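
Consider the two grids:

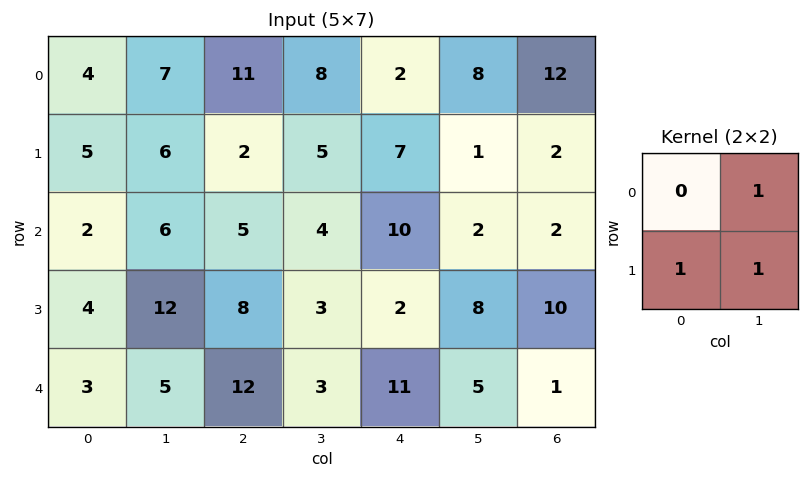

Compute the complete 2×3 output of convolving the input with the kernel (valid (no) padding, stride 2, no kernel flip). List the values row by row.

Output[0,0]: The receptive field on the input at this output position is [4 7 / 5 6]. Elementwise product with the kernel and sum: 7·1 + 5·1 + 6·1.

18 15 16
22 15 12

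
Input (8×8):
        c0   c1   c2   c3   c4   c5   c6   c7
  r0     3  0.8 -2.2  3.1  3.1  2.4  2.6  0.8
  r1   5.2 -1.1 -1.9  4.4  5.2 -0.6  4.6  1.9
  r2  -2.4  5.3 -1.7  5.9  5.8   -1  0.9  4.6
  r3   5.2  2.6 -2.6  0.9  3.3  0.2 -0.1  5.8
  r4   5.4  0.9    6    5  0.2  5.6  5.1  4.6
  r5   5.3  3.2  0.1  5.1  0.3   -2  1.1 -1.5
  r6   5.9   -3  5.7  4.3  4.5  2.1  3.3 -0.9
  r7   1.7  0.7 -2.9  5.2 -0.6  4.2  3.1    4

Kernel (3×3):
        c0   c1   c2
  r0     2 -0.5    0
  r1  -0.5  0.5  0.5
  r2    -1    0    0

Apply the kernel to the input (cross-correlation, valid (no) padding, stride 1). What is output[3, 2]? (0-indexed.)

-6.15

The receptive field on the input at this output position is [-2.6 0.9 3.3 / 6 5 0.2 / 0.1 5.1 0.3]. Elementwise product with the kernel and sum: -2.6·2 + 0.9·-0.5 + 6·-0.5 + 5·0.5 + 0.2·0.5 + 0.1·-1.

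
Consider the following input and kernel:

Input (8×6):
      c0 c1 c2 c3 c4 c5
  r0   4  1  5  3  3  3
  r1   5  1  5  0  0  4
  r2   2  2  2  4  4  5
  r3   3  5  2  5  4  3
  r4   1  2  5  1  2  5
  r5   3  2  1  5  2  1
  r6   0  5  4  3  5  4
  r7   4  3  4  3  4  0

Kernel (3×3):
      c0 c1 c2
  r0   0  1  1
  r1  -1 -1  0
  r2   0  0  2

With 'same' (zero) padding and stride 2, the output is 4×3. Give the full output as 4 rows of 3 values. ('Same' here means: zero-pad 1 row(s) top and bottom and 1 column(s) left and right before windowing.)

-2 -6 2
14 11 2
11 10 6
11 3 -5

Output[0,0]: The receptive field on the zero-padded input at this output position is [0 0 0 / 0 4 1 / 0 5 1]. Elementwise product with the kernel and sum: 0·1 + 0·1 + 0·-1 + 4·-1 + 1·2.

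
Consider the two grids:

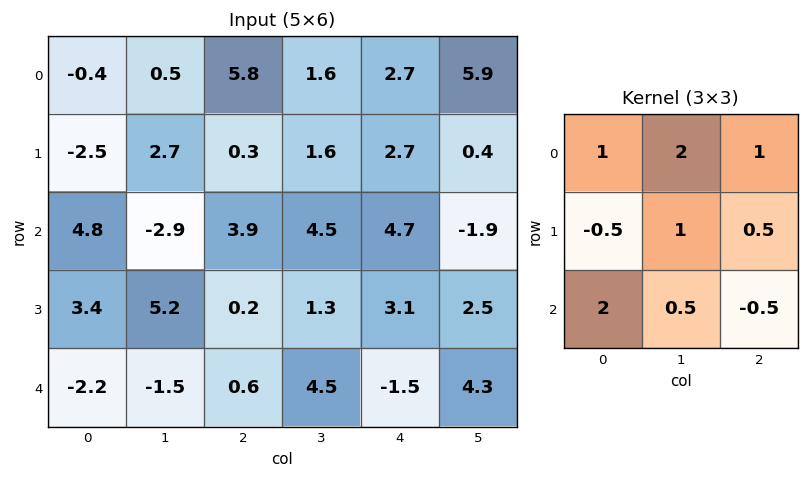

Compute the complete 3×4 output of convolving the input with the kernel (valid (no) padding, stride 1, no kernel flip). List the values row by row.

Output[0,0]: The receptive field on the input at this output position is [-0.4 0.5 5.8 / -2.5 2.7 0.3 / 4.8 -2.9 3.9]. Elementwise product with the kernel and sum: -0.4·1 + 0.5·2 + 5.8·1 + -2.5·-0.5 + 2.7·1 + 0.3·0.5 + 4.8·2 + -2.9·0.5 + 3.9·-0.5.
Output[0,1]: The receptive field on the input at this output position is [0.5 5.8 1.6 / 2.7 0.3 1.6 / -2.9 3.9 4.5]. Elementwise product with the kernel and sum: 0.5·1 + 5.8·2 + 1.6·1 + 2.7·-0.5 + 0.3·1 + 1.6·0.5 + -2.9·2 + 3.9·0.5 + 4.5·-0.5.

16.7 7.35 22.2 27.3
9.15 22.35 10.6 11.8
1.05 2.7 24.55 21.8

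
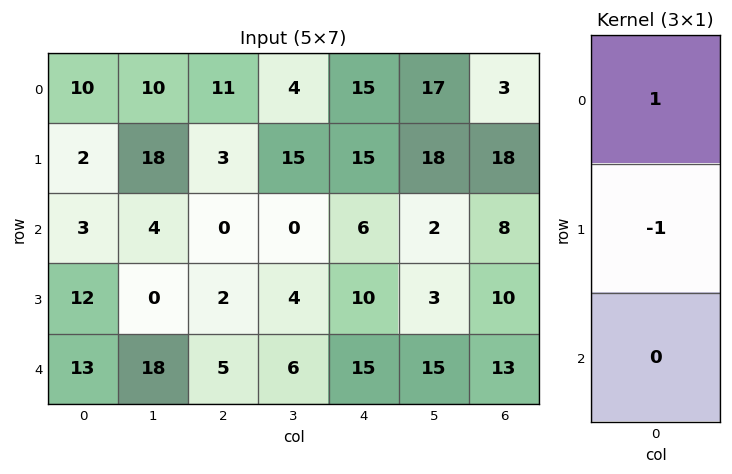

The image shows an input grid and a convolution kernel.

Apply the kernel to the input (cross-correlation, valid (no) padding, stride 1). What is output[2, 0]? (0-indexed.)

-9

The receptive field on the input at this output position is [3 / 12 / 13]. Elementwise product with the kernel and sum: 3·1 + 12·-1.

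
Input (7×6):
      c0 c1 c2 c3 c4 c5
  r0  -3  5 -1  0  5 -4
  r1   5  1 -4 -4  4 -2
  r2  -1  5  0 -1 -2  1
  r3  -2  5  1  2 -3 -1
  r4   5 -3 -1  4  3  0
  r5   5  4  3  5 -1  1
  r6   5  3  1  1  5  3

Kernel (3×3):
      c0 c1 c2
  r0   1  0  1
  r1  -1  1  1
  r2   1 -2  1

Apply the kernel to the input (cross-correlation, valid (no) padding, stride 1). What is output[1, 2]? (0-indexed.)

The receptive field on the input at this output position is [-4 -4 4 / 0 -1 -2 / 1 2 -3]. Elementwise product with the kernel and sum: -4·1 + 4·1 + 0·-1 + -1·1 + -2·1 + 1·1 + 2·-2 + -3·1.

-9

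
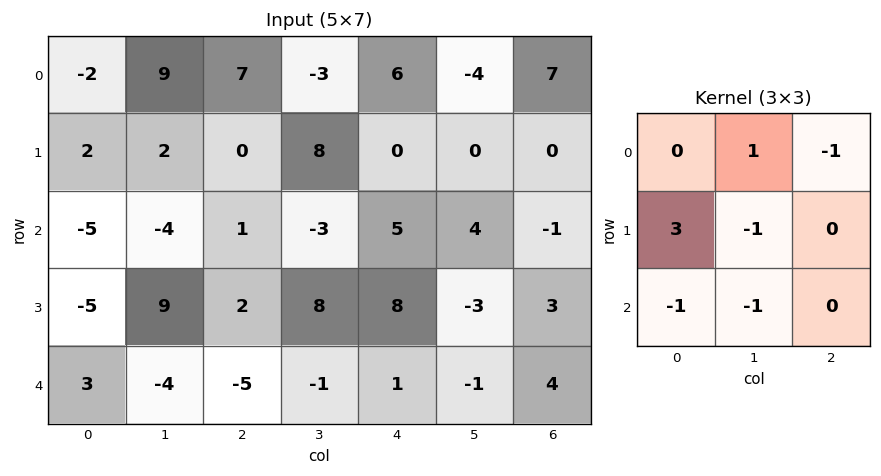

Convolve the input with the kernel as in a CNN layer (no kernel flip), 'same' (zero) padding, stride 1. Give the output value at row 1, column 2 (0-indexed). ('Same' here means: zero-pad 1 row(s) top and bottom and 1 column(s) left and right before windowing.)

The receptive field on the zero-padded input at this output position is [9 7 -3 / 2 0 8 / -4 1 -3]. Elementwise product with the kernel and sum: 7·1 + -3·-1 + 2·3 + 0·-1 + -4·-1 + 1·-1.

19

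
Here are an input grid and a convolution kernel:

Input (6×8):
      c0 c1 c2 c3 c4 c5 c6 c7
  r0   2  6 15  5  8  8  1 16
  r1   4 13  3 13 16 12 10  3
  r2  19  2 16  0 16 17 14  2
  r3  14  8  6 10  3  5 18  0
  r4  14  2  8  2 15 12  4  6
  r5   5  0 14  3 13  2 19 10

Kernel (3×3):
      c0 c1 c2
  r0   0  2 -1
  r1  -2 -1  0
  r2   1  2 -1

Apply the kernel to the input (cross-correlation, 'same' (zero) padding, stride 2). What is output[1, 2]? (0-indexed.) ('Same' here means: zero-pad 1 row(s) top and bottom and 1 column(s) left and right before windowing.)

The receptive field on the zero-padded input at this output position is [13 16 12 / 0 16 17 / 10 3 5]. Elementwise product with the kernel and sum: 16·2 + 12·-1 + 0·-2 + 16·-1 + 10·1 + 3·2 + 5·-1.

15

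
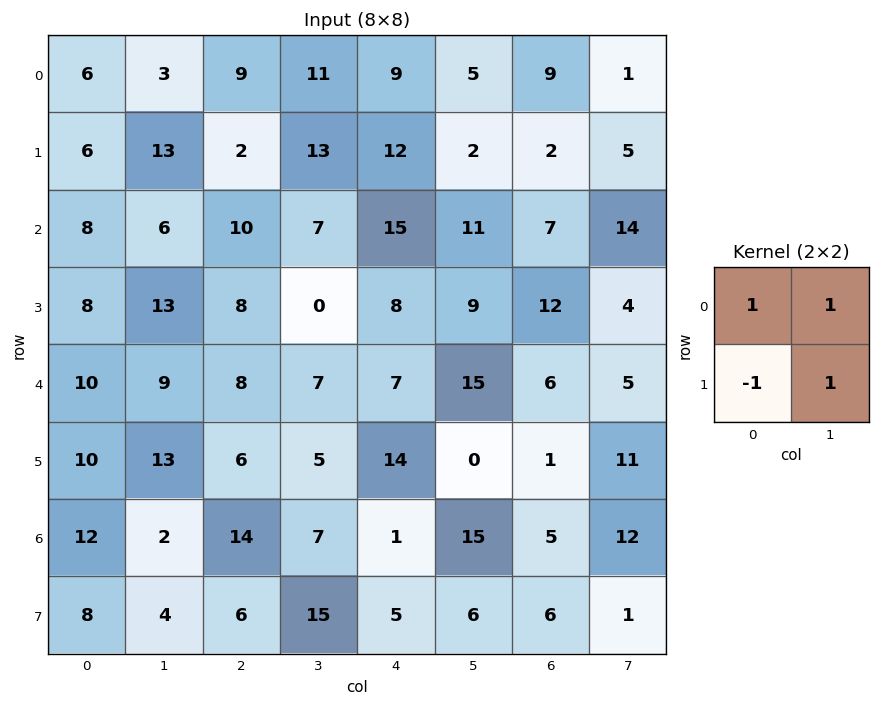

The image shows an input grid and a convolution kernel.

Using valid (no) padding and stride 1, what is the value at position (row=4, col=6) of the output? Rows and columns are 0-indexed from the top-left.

21

The receptive field on the input at this output position is [6 5 / 1 11]. Elementwise product with the kernel and sum: 6·1 + 5·1 + 1·-1 + 11·1.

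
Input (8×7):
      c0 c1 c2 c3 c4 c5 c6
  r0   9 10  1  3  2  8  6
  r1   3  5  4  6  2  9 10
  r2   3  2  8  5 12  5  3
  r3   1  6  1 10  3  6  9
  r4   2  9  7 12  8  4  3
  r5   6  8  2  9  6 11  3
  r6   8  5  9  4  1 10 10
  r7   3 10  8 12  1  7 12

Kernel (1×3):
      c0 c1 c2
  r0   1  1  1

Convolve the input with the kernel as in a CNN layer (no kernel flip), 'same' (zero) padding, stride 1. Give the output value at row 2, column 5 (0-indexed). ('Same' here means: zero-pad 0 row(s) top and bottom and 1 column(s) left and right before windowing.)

20

The receptive field on the zero-padded input at this output position is [12 5 3]. Elementwise product with the kernel and sum: 12·1 + 5·1 + 3·1.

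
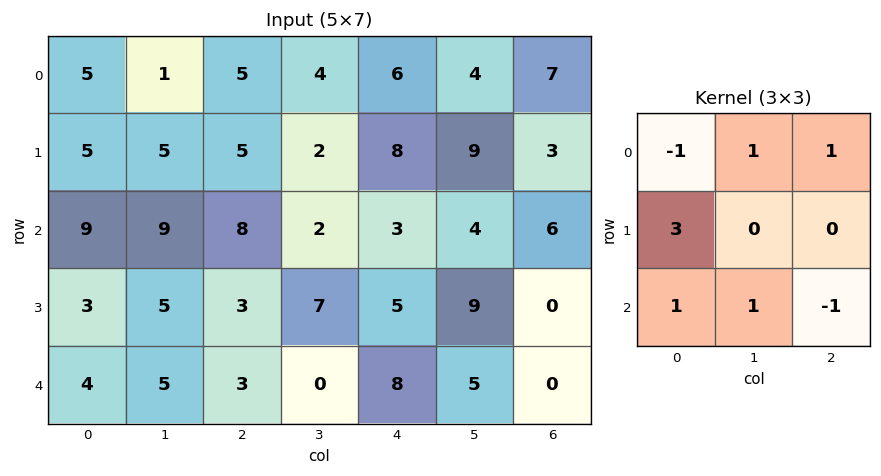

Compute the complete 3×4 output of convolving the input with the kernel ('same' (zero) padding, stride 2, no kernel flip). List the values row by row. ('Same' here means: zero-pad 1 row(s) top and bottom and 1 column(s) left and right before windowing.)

0 11 13 24
8 30 24 15
8 20 7 6

Output[0,0]: The receptive field on the zero-padded input at this output position is [0 0 0 / 0 5 1 / 0 5 5]. Elementwise product with the kernel and sum: 0·-1 + 0·1 + 0·1 + 0·3 + 0·1 + 5·1 + 5·-1.
Output[0,1]: The receptive field on the zero-padded input at this output position is [0 0 0 / 1 5 4 / 5 5 2]. Elementwise product with the kernel and sum: 0·-1 + 0·1 + 0·1 + 1·3 + 5·1 + 5·1 + 2·-1.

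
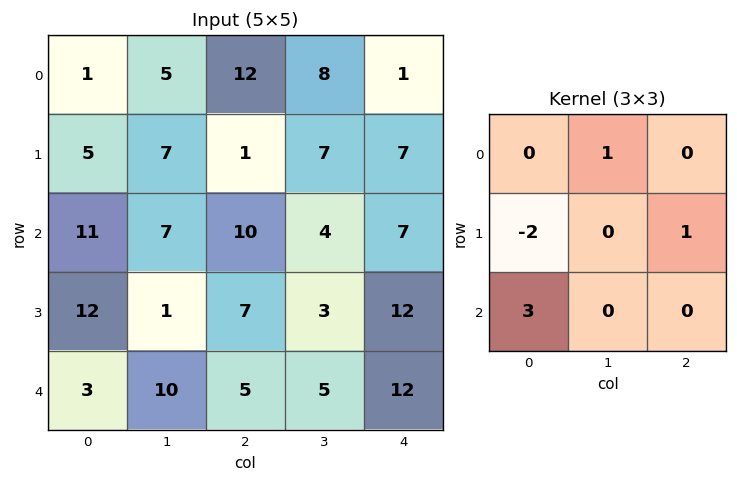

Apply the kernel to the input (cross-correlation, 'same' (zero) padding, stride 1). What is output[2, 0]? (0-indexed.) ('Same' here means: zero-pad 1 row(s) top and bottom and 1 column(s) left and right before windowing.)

12

The receptive field on the zero-padded input at this output position is [0 5 7 / 0 11 7 / 0 12 1]. Elementwise product with the kernel and sum: 5·1 + 0·-2 + 7·1 + 0·3.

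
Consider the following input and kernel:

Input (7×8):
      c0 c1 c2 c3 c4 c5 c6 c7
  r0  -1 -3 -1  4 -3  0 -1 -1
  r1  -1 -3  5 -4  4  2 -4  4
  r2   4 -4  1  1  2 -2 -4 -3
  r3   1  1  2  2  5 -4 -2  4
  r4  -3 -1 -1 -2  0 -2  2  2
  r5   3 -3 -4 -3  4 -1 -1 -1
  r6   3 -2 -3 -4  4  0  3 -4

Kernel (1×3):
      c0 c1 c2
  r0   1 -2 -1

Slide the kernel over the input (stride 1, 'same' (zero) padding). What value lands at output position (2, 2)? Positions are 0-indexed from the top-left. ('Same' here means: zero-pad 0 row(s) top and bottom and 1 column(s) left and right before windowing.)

-7

The receptive field on the zero-padded input at this output position is [-4 1 1]. Elementwise product with the kernel and sum: -4·1 + 1·-2 + 1·-1.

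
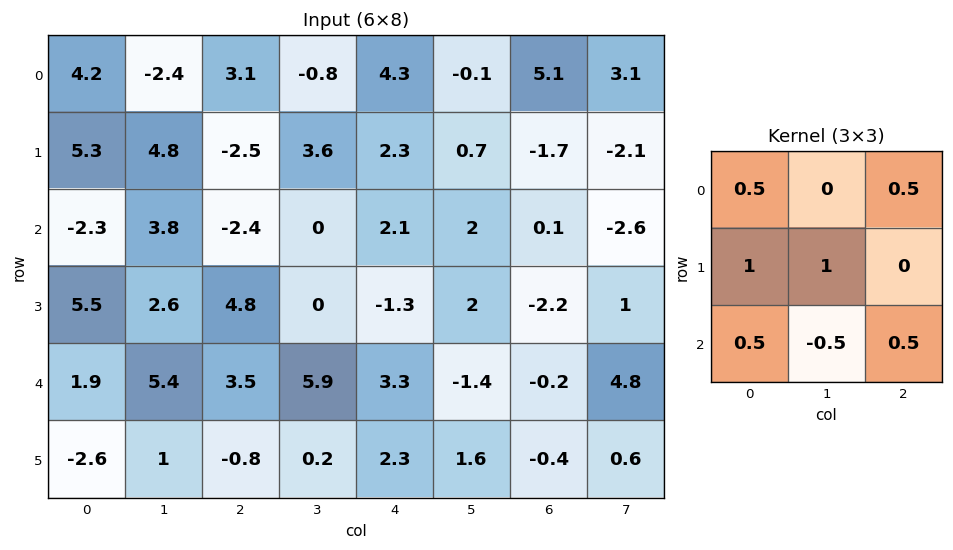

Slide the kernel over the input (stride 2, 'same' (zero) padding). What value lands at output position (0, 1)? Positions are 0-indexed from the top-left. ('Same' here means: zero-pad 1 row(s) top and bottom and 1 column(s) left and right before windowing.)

6.15

The receptive field on the zero-padded input at this output position is [0 0 0 / -2.4 3.1 -0.8 / 4.8 -2.5 3.6]. Elementwise product with the kernel and sum: 0·0.5 + 0·0.5 + -2.4·1 + 3.1·1 + 4.8·0.5 + -2.5·-0.5 + 3.6·0.5.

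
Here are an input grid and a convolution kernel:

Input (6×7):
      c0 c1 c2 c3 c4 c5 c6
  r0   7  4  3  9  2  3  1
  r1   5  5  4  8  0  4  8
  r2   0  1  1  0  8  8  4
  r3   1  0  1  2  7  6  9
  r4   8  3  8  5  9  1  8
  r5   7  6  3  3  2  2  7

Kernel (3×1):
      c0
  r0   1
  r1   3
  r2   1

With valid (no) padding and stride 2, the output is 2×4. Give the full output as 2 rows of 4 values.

22 16 10 29
11 12 38 39

Output[0,0]: The receptive field on the input at this output position is [7 / 5 / 0]. Elementwise product with the kernel and sum: 7·1 + 5·3 + 0·1.
Output[0,1]: The receptive field on the input at this output position is [3 / 4 / 1]. Elementwise product with the kernel and sum: 3·1 + 4·3 + 1·1.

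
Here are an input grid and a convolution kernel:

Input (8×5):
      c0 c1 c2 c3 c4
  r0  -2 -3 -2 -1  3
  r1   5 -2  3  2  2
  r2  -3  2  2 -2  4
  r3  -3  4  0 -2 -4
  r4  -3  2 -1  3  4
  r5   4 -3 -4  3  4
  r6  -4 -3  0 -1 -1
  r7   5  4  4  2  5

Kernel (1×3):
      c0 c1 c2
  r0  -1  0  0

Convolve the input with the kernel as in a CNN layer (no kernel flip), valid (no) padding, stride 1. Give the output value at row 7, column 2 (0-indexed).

The receptive field on the input at this output position is [4 2 5]. Elementwise product with the kernel and sum: 4·-1.

-4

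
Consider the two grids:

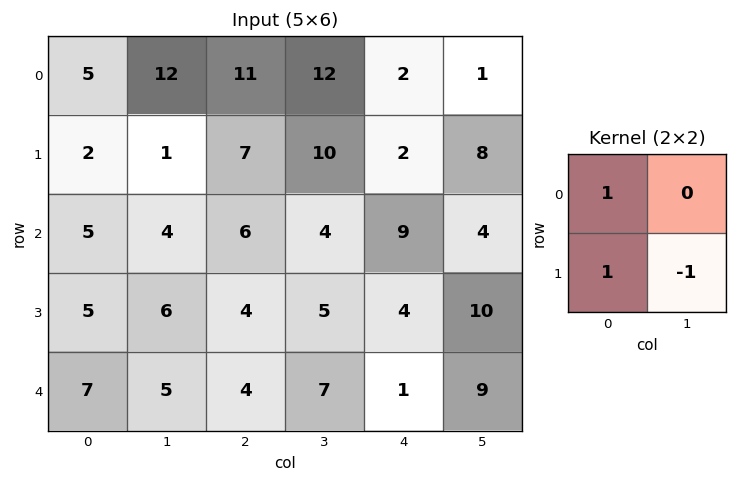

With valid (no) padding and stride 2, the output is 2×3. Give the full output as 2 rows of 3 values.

6 8 -4
4 5 3

Output[0,0]: The receptive field on the input at this output position is [5 12 / 2 1]. Elementwise product with the kernel and sum: 5·1 + 2·1 + 1·-1.
Output[0,1]: The receptive field on the input at this output position is [11 12 / 7 10]. Elementwise product with the kernel and sum: 11·1 + 7·1 + 10·-1.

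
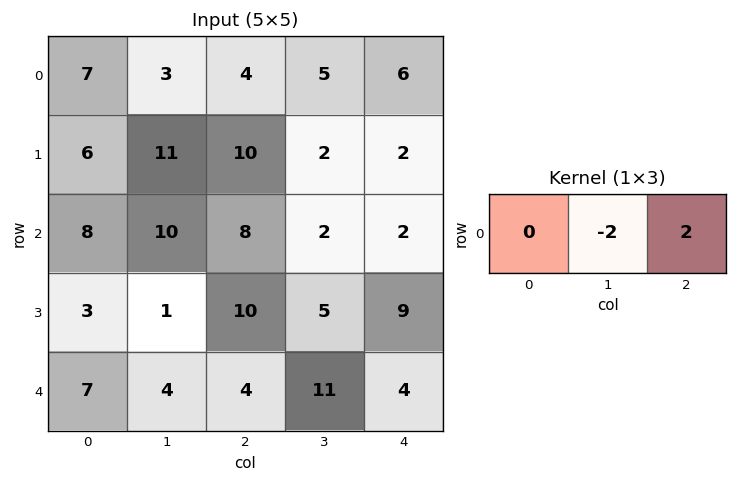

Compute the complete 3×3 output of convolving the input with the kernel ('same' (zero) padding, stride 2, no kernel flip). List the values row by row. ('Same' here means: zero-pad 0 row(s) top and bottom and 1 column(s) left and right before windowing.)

-8 2 -12
4 -12 -4
-6 14 -8

Output[0,0]: The receptive field on the zero-padded input at this output position is [0 7 3]. Elementwise product with the kernel and sum: 7·-2 + 3·2.
Output[0,1]: The receptive field on the zero-padded input at this output position is [3 4 5]. Elementwise product with the kernel and sum: 4·-2 + 5·2.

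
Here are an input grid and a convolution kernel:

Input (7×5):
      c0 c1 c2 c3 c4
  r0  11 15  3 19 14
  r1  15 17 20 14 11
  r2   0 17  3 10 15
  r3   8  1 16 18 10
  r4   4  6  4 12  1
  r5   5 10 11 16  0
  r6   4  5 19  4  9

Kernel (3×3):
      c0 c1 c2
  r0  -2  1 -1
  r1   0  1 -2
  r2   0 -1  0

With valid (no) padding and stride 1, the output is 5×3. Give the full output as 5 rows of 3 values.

Output[0,0]: The receptive field on the input at this output position is [11 15 3 / 15 17 20 / 0 17 3]. Elementwise product with the kernel and sum: 11·-2 + 15·1 + 3·-1 + 17·1 + 20·-2 + 17·-1.
Output[0,1]: The receptive field on the input at this output position is [15 3 19 / 17 20 14 / 17 3 10]. Elementwise product with the kernel and sum: 15·-2 + 3·1 + 19·-1 + 20·1 + 14·-2 + 3·-1.

-50 -57 -19
-23 -61 -75
-23 -65 -25
-43 -35 -30
-23 -60 15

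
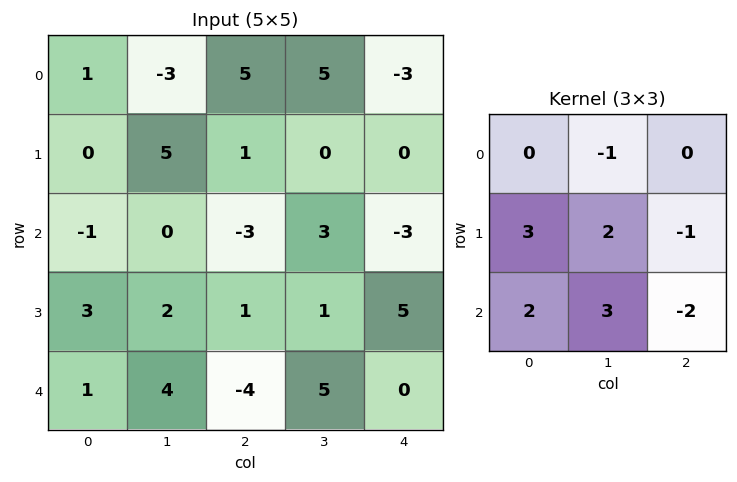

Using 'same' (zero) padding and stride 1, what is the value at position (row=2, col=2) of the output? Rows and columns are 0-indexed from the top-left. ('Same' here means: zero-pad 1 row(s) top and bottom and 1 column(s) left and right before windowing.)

-5

The receptive field on the zero-padded input at this output position is [5 1 0 / 0 -3 3 / 2 1 1]. Elementwise product with the kernel and sum: 1·-1 + 0·3 + -3·2 + 3·-1 + 2·2 + 1·3 + 1·-2.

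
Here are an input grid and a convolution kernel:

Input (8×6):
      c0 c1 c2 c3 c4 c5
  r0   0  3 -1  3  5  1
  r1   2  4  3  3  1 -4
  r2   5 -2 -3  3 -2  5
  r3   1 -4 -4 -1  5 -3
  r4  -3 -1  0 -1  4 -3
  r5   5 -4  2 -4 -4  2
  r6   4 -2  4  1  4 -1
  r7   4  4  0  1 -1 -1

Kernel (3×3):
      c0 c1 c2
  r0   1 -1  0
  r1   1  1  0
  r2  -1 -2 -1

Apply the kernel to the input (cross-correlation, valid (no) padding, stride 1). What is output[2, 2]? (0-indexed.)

The receptive field on the input at this output position is [-3 3 -2 / -4 -1 5 / 0 -1 4]. Elementwise product with the kernel and sum: -3·1 + 3·-1 + -4·1 + -1·1 + 0·-1 + -1·-2 + 4·-1.

-13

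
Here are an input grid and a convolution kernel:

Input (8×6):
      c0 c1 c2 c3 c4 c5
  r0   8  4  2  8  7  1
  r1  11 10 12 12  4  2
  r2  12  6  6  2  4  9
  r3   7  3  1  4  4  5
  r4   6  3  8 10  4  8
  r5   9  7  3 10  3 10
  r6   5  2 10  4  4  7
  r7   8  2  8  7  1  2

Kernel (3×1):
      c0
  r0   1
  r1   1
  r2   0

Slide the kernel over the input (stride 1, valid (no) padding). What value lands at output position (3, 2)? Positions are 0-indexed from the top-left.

The receptive field on the input at this output position is [1 / 8 / 3]. Elementwise product with the kernel and sum: 1·1 + 8·1.

9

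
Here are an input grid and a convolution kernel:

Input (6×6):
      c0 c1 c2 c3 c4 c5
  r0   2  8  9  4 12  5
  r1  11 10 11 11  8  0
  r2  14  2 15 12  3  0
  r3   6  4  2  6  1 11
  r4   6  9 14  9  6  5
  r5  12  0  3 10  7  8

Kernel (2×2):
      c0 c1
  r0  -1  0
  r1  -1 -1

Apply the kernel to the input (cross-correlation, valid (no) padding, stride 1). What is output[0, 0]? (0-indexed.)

-23

The receptive field on the input at this output position is [2 8 / 11 10]. Elementwise product with the kernel and sum: 2·-1 + 11·-1 + 10·-1.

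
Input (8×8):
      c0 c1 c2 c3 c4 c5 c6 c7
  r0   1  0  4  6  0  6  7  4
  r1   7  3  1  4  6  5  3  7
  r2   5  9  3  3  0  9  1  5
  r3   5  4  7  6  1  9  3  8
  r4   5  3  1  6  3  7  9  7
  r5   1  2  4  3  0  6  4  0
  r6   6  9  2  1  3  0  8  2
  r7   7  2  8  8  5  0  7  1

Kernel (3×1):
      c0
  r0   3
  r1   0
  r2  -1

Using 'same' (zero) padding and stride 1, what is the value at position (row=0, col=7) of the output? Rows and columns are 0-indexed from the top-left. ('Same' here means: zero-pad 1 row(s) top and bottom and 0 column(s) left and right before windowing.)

The receptive field on the zero-padded input at this output position is [0 / 4 / 7]. Elementwise product with the kernel and sum: 0·3 + 7·-1.

-7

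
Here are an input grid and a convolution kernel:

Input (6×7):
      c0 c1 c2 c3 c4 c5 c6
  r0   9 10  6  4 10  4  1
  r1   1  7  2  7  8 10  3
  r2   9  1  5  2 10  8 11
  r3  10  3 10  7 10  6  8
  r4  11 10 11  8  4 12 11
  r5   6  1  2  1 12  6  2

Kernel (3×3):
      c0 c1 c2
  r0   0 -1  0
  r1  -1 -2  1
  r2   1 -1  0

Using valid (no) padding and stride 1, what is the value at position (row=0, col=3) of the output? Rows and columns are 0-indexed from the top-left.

The receptive field on the input at this output position is [4 10 4 / 7 8 10 / 2 10 8]. Elementwise product with the kernel and sum: 10·-1 + 7·-1 + 8·-2 + 10·1 + 2·1 + 10·-1.

-31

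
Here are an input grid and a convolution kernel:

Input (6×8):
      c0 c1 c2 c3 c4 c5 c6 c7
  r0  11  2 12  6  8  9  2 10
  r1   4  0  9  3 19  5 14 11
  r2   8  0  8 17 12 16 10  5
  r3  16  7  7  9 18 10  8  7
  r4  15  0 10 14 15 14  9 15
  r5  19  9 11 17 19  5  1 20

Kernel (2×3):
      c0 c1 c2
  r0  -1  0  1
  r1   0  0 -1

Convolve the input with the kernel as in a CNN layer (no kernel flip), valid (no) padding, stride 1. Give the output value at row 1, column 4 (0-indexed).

The receptive field on the input at this output position is [19 5 14 / 12 16 10]. Elementwise product with the kernel and sum: 19·-1 + 14·1 + 10·-1.

-15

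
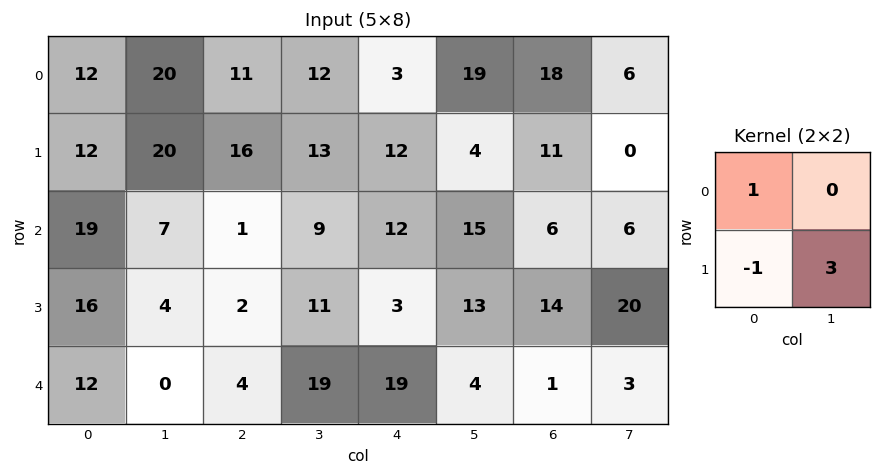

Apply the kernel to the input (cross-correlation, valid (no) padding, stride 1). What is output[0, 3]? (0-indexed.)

The receptive field on the input at this output position is [12 3 / 13 12]. Elementwise product with the kernel and sum: 12·1 + 13·-1 + 12·3.

35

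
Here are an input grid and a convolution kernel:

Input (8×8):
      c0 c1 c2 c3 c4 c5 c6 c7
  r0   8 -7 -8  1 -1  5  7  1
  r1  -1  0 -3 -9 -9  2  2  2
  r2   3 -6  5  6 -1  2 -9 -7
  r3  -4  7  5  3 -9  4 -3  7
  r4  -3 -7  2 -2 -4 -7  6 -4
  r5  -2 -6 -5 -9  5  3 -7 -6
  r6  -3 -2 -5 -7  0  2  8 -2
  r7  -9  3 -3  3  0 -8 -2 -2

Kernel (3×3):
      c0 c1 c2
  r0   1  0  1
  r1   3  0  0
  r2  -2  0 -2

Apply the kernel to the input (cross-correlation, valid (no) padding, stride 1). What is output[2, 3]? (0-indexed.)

The receptive field on the input at this output position is [6 -1 2 / 3 -9 4 / -2 -4 -7]. Elementwise product with the kernel and sum: 6·1 + 2·1 + 3·3 + -2·-2 + -7·-2.

35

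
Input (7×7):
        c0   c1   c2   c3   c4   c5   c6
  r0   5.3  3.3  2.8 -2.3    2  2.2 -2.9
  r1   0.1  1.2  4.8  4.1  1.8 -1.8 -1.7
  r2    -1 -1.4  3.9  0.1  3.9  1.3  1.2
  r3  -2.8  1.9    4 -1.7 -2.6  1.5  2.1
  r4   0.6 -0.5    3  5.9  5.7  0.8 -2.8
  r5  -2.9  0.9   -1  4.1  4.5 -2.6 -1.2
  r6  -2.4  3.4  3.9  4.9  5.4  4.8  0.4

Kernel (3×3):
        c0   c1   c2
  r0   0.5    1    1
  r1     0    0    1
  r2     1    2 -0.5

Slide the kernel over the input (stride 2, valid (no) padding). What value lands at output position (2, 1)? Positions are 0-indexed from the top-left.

28.6

The receptive field on the input at this output position is [3 5.9 5.7 / -1 4.1 4.5 / 3.9 4.9 5.4]. Elementwise product with the kernel and sum: 3·0.5 + 5.9·1 + 5.7·1 + 4.5·1 + 3.9·1 + 4.9·2 + 5.4·-0.5.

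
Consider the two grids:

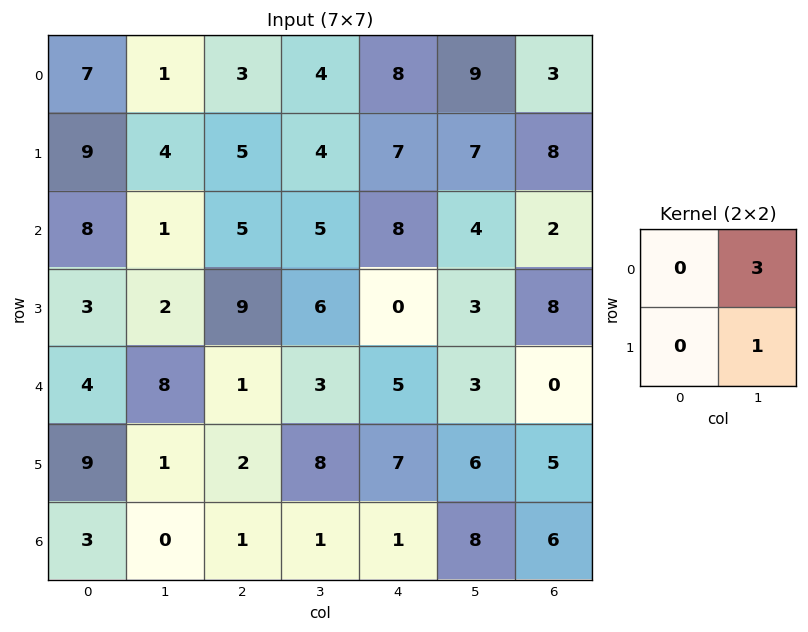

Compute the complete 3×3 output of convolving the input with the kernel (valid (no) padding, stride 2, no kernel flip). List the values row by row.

Output[0,0]: The receptive field on the input at this output position is [7 1 / 9 4]. Elementwise product with the kernel and sum: 1·3 + 4·1.
Output[0,1]: The receptive field on the input at this output position is [3 4 / 5 4]. Elementwise product with the kernel and sum: 4·3 + 4·1.

7 16 34
5 21 15
25 17 15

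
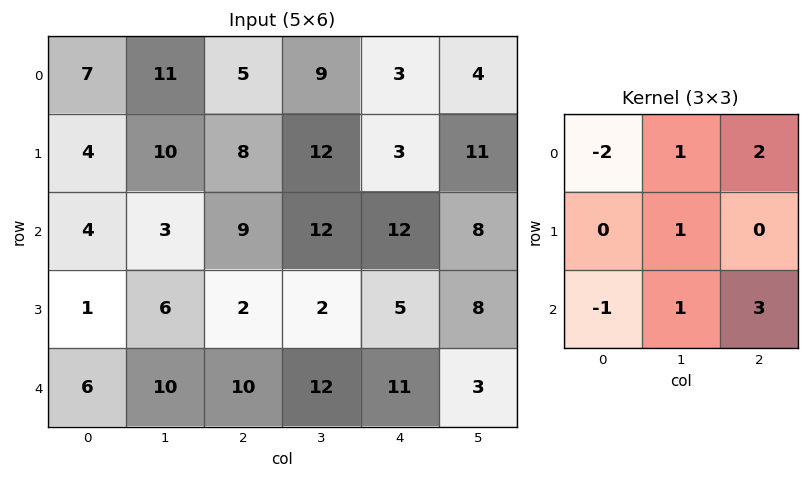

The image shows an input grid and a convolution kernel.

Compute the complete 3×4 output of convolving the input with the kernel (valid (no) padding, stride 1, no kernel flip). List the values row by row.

43 51 56 20
32 23 29 40
53 65 55 17

Output[0,0]: The receptive field on the input at this output position is [7 11 5 / 4 10 8 / 4 3 9]. Elementwise product with the kernel and sum: 7·-2 + 11·1 + 5·2 + 10·1 + 4·-1 + 3·1 + 9·3.
Output[0,1]: The receptive field on the input at this output position is [11 5 9 / 10 8 12 / 3 9 12]. Elementwise product with the kernel and sum: 11·-2 + 5·1 + 9·2 + 8·1 + 3·-1 + 9·1 + 12·3.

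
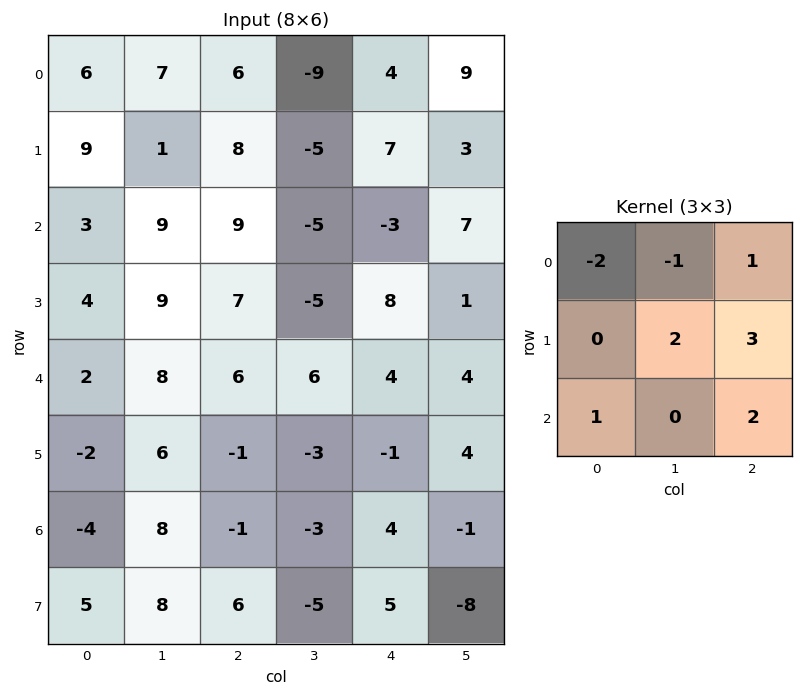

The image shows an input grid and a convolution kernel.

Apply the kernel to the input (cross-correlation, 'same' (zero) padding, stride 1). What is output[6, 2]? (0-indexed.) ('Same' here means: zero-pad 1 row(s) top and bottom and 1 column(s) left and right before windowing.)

-27

The receptive field on the zero-padded input at this output position is [6 -1 -3 / 8 -1 -3 / 8 6 -5]. Elementwise product with the kernel and sum: 6·-2 + -1·-1 + -3·1 + -1·2 + -3·3 + 8·1 + -5·2.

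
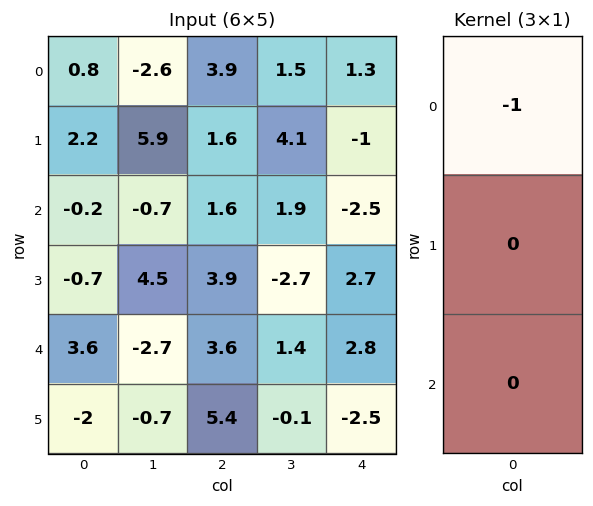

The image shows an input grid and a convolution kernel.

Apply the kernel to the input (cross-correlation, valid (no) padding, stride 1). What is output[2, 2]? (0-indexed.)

The receptive field on the input at this output position is [1.6 / 3.9 / 3.6]. Elementwise product with the kernel and sum: 1.6·-1.

-1.6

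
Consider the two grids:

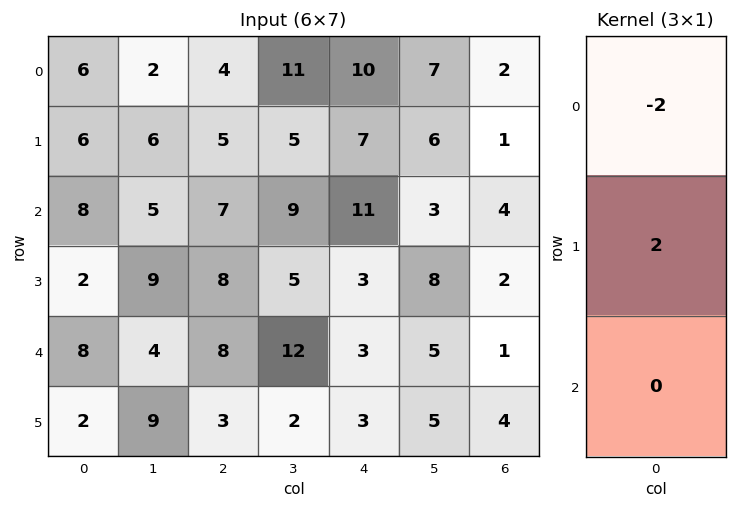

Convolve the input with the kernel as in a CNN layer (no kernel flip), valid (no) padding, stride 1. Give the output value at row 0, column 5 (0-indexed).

The receptive field on the input at this output position is [7 / 6 / 3]. Elementwise product with the kernel and sum: 7·-2 + 6·2.

-2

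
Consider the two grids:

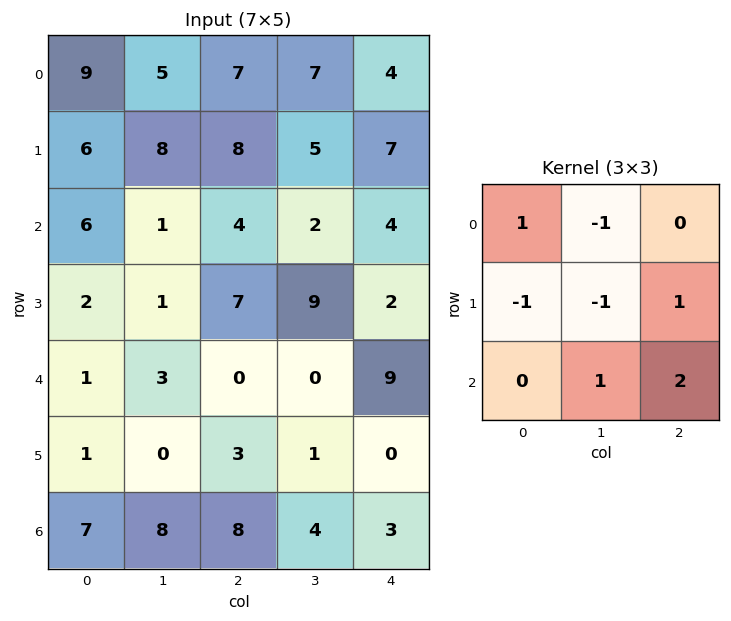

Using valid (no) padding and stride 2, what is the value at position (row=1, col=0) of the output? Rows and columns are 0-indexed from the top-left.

12

The receptive field on the input at this output position is [6 1 4 / 2 1 7 / 1 3 0]. Elementwise product with the kernel and sum: 6·1 + 1·-1 + 2·-1 + 1·-1 + 7·1 + 3·1 + 0·2.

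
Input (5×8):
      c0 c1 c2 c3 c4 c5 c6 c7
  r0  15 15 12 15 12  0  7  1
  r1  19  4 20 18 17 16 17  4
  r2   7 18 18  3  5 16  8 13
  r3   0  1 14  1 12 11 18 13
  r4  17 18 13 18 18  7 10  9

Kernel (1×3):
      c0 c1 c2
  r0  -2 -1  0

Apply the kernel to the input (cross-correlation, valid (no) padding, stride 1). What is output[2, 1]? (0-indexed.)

-54

The receptive field on the input at this output position is [18 18 3]. Elementwise product with the kernel and sum: 18·-2 + 18·-1.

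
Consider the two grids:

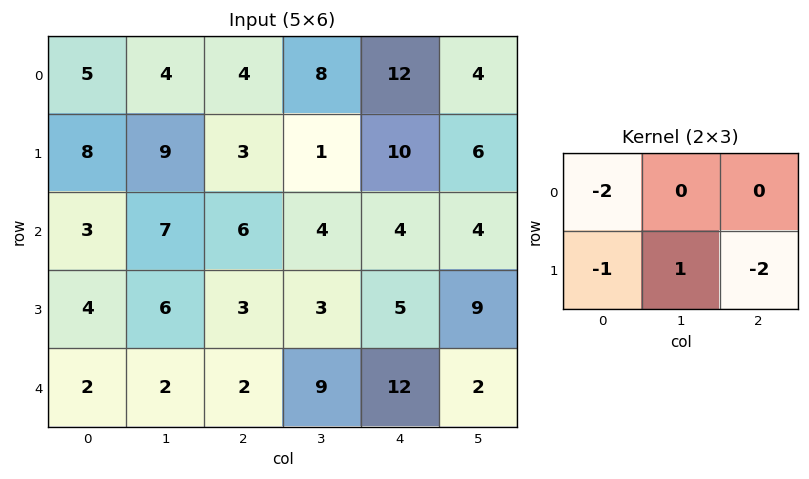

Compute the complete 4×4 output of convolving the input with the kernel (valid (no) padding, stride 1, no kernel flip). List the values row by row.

Output[0,0]: The receptive field on the input at this output position is [5 4 4 / 8 9 3]. Elementwise product with the kernel and sum: 5·-2 + 8·-1 + 9·1 + 3·-2.
Output[0,1]: The receptive field on the input at this output position is [4 4 8 / 9 3 1]. Elementwise product with the kernel and sum: 4·-2 + 9·-1 + 3·1 + 1·-2.

-15 -16 -30 -19
-24 -27 -16 -10
-10 -23 -22 -24
-12 -30 -23 -7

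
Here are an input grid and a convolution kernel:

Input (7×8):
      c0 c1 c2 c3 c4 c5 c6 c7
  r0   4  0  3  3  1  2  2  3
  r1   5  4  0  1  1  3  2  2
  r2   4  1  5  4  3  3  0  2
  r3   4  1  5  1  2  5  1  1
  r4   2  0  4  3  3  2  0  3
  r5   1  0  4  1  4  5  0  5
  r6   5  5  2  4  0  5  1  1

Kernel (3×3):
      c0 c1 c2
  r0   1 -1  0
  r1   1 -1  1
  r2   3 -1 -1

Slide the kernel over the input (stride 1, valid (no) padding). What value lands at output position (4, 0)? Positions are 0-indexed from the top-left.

The receptive field on the input at this output position is [2 0 4 / 1 0 4 / 5 5 2]. Elementwise product with the kernel and sum: 2·1 + 0·-1 + 1·1 + 0·-1 + 4·1 + 5·3 + 5·-1 + 2·-1.

15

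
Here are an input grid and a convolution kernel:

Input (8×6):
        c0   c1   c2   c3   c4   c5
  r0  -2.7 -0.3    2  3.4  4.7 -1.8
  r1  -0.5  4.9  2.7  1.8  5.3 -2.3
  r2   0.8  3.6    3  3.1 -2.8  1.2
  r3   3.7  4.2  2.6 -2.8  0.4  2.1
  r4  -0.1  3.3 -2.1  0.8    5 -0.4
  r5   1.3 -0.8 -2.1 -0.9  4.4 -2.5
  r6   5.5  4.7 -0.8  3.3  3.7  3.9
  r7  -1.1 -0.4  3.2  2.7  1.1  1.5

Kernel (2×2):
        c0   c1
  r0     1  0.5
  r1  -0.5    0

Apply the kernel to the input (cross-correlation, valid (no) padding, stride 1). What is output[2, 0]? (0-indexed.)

The receptive field on the input at this output position is [0.8 3.6 / 3.7 4.2]. Elementwise product with the kernel and sum: 0.8·1 + 3.6·0.5 + 3.7·-0.5.

0.75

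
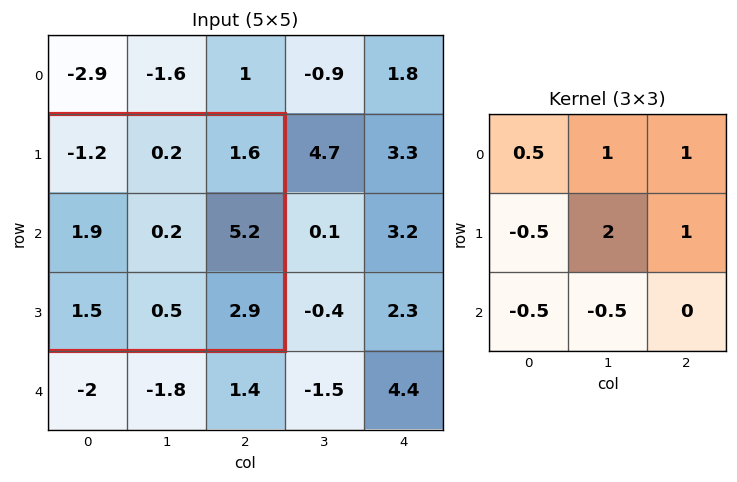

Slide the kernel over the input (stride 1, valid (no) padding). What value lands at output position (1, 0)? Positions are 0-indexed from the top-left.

4.85

The receptive field on the input at this output position is [-1.2 0.2 1.6 / 1.9 0.2 5.2 / 1.5 0.5 2.9]. Elementwise product with the kernel and sum: -1.2·0.5 + 0.2·1 + 1.6·1 + 1.9·-0.5 + 0.2·2 + 5.2·1 + 1.5·-0.5 + 0.5·-0.5.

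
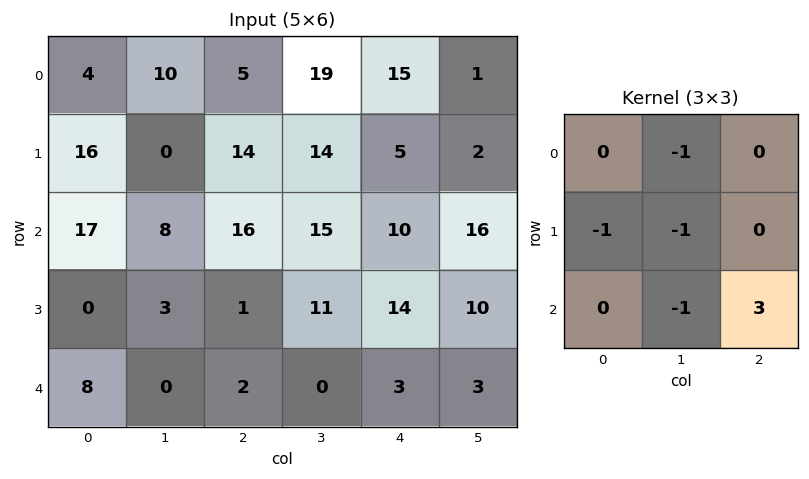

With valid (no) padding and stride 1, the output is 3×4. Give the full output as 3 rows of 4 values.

Output[0,0]: The receptive field on the input at this output position is [4 10 5 / 16 0 14 / 17 8 16]. Elementwise product with the kernel and sum: 10·-1 + 16·-1 + 0·-1 + 8·-1 + 16·3.
Output[0,1]: The receptive field on the input at this output position is [10 5 19 / 0 14 14 / 8 16 15]. Elementwise product with the kernel and sum: 5·-1 + 0·-1 + 14·-1 + 16·-1 + 15·3.

14 10 -32 4
-25 -6 -14 -14
-5 -22 -18 -29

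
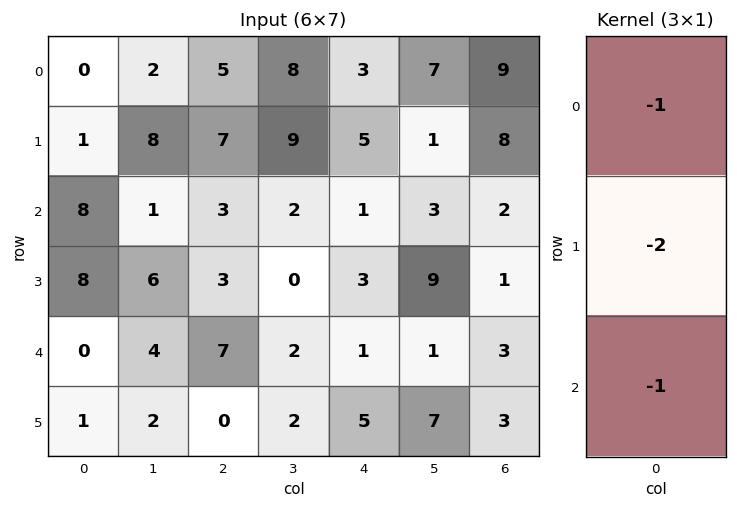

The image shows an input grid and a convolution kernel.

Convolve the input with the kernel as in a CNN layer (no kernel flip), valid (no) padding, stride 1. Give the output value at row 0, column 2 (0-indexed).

The receptive field on the input at this output position is [5 / 7 / 3]. Elementwise product with the kernel and sum: 5·-1 + 7·-2 + 3·-1.

-22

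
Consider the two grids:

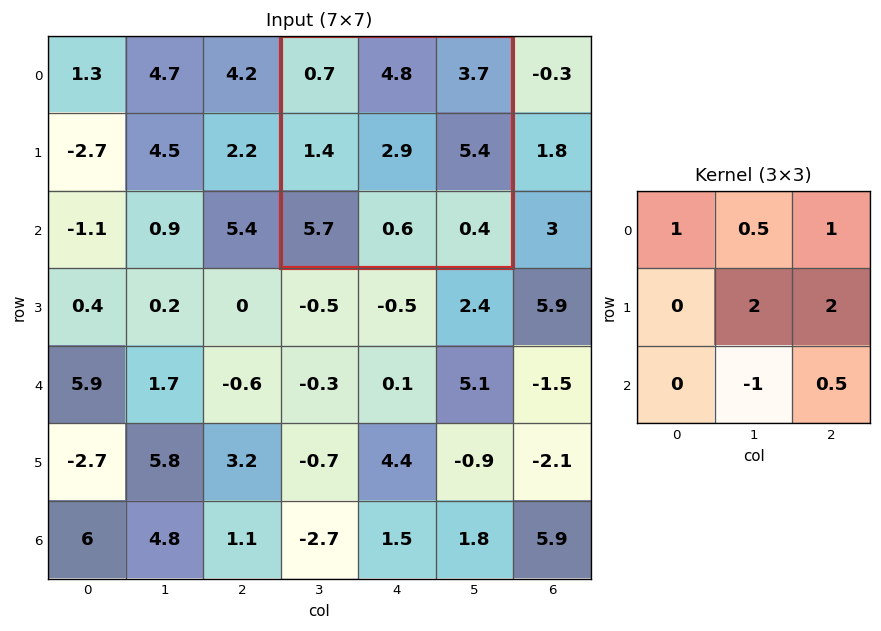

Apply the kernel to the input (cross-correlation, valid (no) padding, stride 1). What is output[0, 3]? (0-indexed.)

The receptive field on the input at this output position is [0.7 4.8 3.7 / 1.4 2.9 5.4 / 5.7 0.6 0.4]. Elementwise product with the kernel and sum: 0.7·1 + 4.8·0.5 + 3.7·1 + 2.9·2 + 5.4·2 + 0.6·-1 + 0.4·0.5.

23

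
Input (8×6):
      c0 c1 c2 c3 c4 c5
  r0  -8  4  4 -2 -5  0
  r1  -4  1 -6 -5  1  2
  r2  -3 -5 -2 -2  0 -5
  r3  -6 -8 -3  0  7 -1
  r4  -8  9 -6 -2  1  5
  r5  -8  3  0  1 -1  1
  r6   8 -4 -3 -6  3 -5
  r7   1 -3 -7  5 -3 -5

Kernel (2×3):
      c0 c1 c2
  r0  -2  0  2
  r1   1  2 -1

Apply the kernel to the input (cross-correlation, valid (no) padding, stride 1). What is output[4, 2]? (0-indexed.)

17

The receptive field on the input at this output position is [-6 -2 1 / 0 1 -1]. Elementwise product with the kernel and sum: -6·-2 + 1·2 + 0·1 + 1·2 + -1·-1.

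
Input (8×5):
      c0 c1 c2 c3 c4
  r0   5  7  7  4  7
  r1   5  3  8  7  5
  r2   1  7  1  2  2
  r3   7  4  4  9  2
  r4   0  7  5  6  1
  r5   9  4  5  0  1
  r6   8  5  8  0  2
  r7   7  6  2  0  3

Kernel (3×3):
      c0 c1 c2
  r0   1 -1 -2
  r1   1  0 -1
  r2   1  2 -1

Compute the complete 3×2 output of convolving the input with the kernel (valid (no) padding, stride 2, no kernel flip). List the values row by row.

Output[0,0]: The receptive field on the input at this output position is [5 7 7 / 5 3 8 / 1 7 1]. Elementwise product with the kernel and sum: 5·1 + 7·-1 + 7·-2 + 5·1 + 8·-1 + 1·1 + 7·2 + 1·-1.

-5 -5
4 13
-3 7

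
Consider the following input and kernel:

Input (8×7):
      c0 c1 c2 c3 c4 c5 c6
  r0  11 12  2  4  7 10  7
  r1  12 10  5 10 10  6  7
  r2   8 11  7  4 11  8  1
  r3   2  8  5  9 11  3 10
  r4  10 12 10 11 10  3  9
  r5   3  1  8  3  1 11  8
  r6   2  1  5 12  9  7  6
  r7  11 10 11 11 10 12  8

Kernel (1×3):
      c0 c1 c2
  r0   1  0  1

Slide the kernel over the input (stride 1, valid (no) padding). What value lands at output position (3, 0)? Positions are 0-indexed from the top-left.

The receptive field on the input at this output position is [2 8 5]. Elementwise product with the kernel and sum: 2·1 + 5·1.

7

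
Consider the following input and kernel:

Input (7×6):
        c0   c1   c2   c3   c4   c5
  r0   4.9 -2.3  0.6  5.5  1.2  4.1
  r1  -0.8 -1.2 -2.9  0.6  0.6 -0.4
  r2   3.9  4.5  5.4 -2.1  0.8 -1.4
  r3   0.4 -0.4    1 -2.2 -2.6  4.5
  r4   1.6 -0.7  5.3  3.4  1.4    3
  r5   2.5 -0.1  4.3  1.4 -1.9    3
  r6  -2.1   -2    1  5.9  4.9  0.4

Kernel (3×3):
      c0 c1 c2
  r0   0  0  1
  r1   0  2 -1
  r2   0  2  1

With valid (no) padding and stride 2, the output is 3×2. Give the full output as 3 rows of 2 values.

Output[0,0]: The receptive field on the input at this output position is [4.9 -2.3 0.6 / -0.8 -1.2 -2.9 / 3.9 4.5 5.4]. Elementwise product with the kernel and sum: 0.6·1 + -1.2·2 + -2.9·-1 + 4.5·2 + 5.4·1.

15.5 -1.6
7.5 7.2
-2.2 22.8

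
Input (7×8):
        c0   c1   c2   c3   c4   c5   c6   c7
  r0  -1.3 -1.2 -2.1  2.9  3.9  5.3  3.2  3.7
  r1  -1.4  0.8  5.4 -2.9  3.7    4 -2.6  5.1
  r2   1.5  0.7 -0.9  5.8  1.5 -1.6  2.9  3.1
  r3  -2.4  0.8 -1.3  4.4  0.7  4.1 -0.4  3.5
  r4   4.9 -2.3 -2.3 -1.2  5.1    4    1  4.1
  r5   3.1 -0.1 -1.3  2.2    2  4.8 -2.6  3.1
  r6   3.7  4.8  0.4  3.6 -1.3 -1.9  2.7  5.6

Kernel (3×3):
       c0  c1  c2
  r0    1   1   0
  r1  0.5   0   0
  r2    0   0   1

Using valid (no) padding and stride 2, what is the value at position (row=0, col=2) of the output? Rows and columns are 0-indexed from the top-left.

The receptive field on the input at this output position is [3.9 5.3 3.2 / 3.7 4 -2.6 / 1.5 -1.6 2.9]. Elementwise product with the kernel and sum: 3.9·1 + 5.3·1 + 3.7·0.5 + 2.9·1.

13.95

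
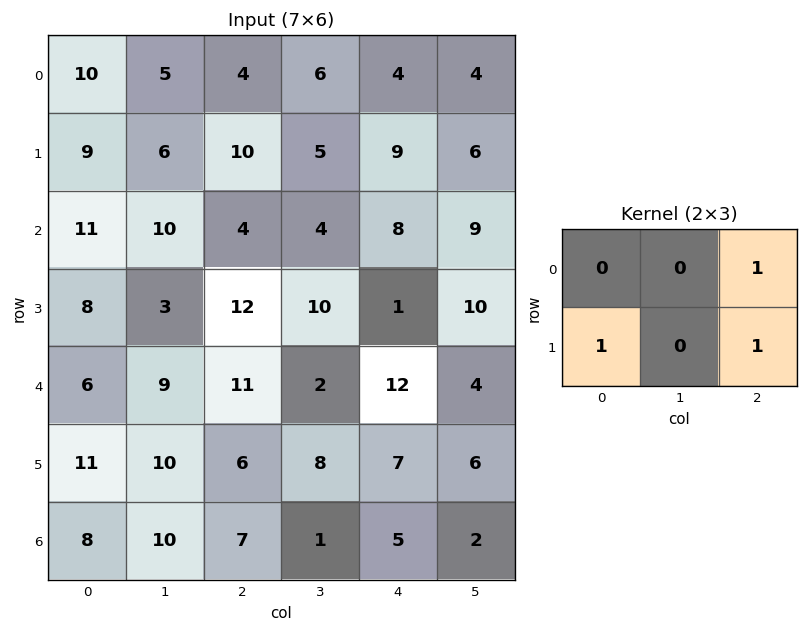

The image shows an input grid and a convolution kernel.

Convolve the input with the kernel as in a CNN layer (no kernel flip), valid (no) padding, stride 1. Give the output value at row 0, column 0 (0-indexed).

23

The receptive field on the input at this output position is [10 5 4 / 9 6 10]. Elementwise product with the kernel and sum: 4·1 + 9·1 + 10·1.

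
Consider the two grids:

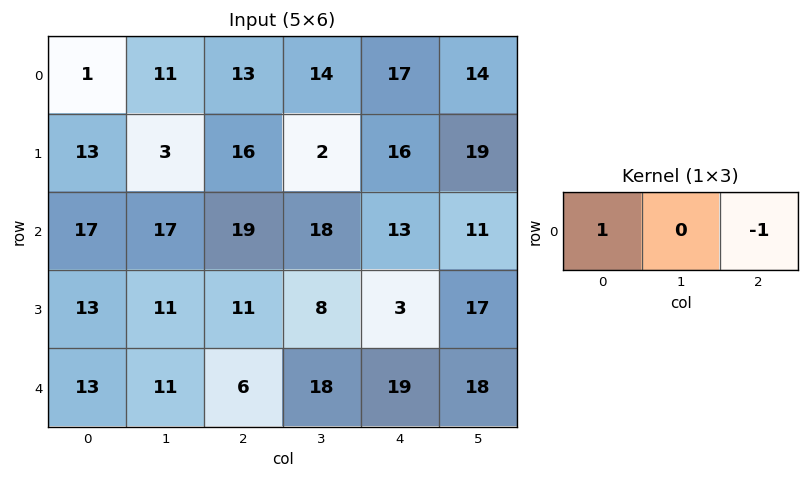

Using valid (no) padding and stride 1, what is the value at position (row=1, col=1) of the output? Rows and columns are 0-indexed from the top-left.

1

The receptive field on the input at this output position is [3 16 2]. Elementwise product with the kernel and sum: 3·1 + 2·-1.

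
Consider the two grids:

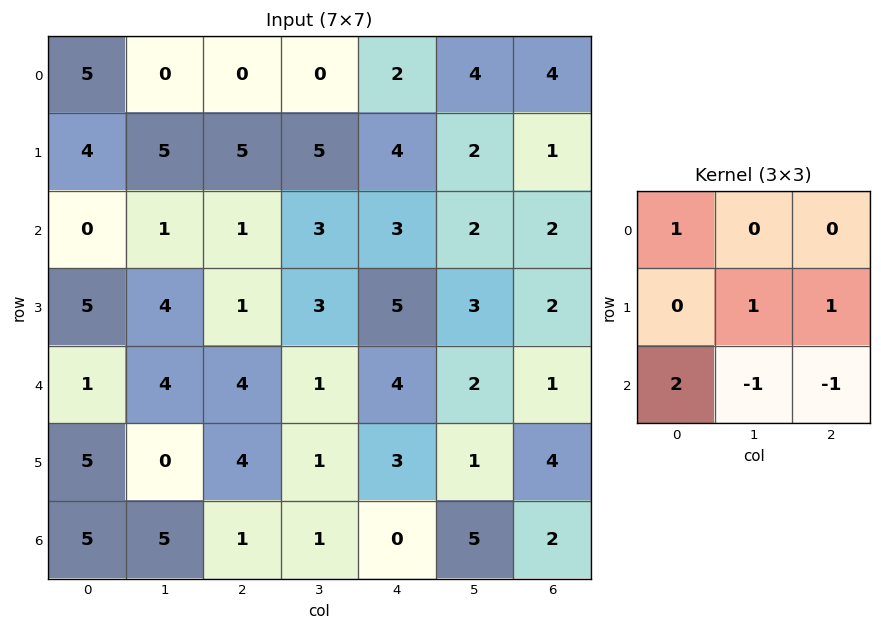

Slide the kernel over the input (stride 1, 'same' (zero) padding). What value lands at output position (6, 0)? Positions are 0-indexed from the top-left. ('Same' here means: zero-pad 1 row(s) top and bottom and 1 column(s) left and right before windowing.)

The receptive field on the zero-padded input at this output position is [0 5 0 / 0 5 5 / 0 0 0]. Elementwise product with the kernel and sum: 0·1 + 5·1 + 5·1 + 0·2 + 0·-1 + 0·-1.

10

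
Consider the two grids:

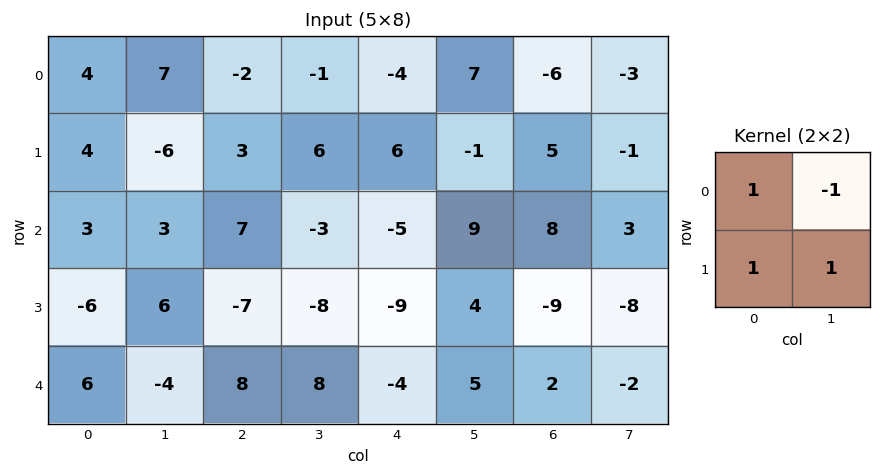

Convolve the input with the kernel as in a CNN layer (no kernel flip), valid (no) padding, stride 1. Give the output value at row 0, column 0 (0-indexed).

-5

The receptive field on the input at this output position is [4 7 / 4 -6]. Elementwise product with the kernel and sum: 4·1 + 7·-1 + 4·1 + -6·1.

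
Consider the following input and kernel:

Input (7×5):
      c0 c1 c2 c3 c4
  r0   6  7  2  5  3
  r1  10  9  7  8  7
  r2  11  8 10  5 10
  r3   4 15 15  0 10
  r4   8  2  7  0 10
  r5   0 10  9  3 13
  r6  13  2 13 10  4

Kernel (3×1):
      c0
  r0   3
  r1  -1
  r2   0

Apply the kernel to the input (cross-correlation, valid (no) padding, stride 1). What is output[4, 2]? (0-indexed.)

12

The receptive field on the input at this output position is [7 / 9 / 13]. Elementwise product with the kernel and sum: 7·3 + 9·-1.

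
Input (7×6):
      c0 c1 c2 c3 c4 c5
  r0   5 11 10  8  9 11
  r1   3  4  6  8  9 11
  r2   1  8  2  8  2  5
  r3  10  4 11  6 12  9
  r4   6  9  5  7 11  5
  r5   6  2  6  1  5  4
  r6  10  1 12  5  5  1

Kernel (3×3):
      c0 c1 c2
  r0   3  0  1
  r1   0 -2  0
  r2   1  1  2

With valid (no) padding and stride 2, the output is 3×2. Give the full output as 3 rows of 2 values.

30 37
22 30
54 51

Output[0,0]: The receptive field on the input at this output position is [5 11 10 / 3 4 6 / 1 8 2]. Elementwise product with the kernel and sum: 5·3 + 10·1 + 4·-2 + 1·1 + 8·1 + 2·2.
Output[0,1]: The receptive field on the input at this output position is [10 8 9 / 6 8 9 / 2 8 2]. Elementwise product with the kernel and sum: 10·3 + 9·1 + 8·-2 + 2·1 + 8·1 + 2·2.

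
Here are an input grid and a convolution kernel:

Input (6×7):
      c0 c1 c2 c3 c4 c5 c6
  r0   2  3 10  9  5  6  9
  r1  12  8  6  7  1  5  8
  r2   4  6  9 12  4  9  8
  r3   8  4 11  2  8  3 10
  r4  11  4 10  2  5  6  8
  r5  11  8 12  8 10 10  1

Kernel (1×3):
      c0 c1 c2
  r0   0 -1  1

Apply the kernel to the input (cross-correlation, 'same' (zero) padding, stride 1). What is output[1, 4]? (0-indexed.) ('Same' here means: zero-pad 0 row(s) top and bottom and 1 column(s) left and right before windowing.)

The receptive field on the zero-padded input at this output position is [7 1 5]. Elementwise product with the kernel and sum: 1·-1 + 5·1.

4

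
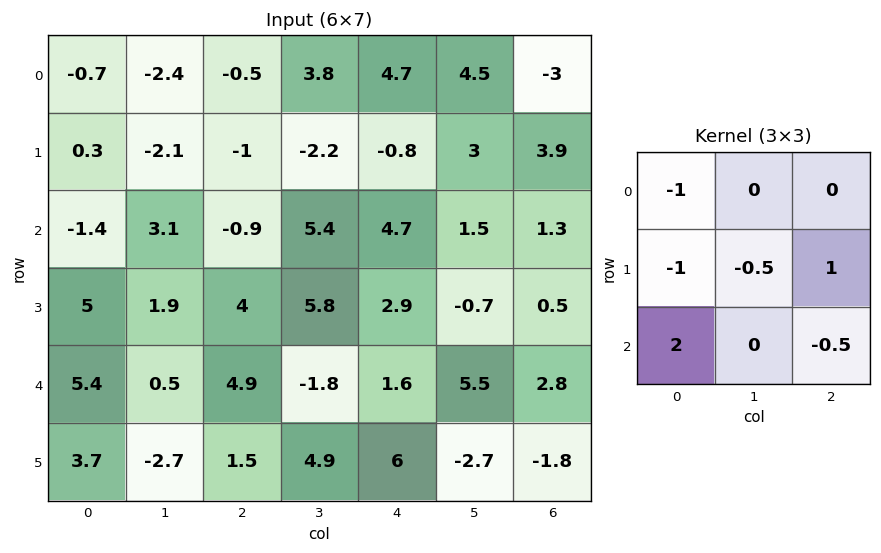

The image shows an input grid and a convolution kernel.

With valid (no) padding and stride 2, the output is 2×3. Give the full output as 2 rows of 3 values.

-1.9 -2.35 7.25
7.8 5.9 -4.95

Output[0,0]: The receptive field on the input at this output position is [-0.7 -2.4 -0.5 / 0.3 -2.1 -1 / -1.4 3.1 -0.9]. Elementwise product with the kernel and sum: -0.7·-1 + 0.3·-1 + -2.1·-0.5 + -1·1 + -1.4·2 + -0.9·-0.5.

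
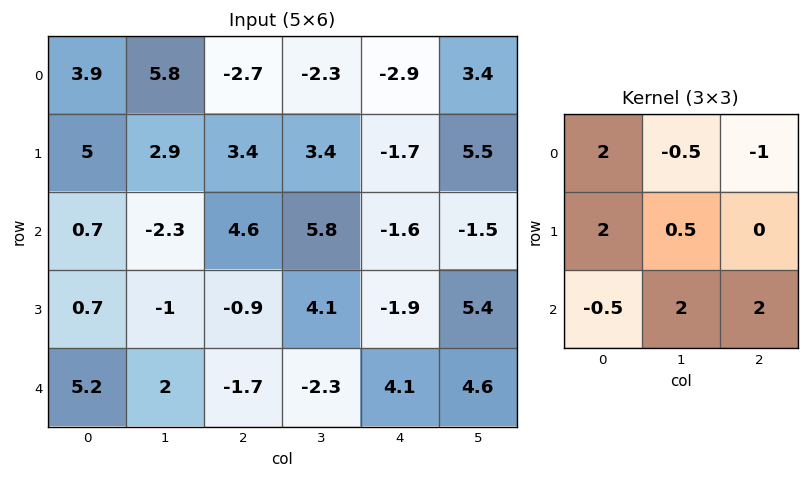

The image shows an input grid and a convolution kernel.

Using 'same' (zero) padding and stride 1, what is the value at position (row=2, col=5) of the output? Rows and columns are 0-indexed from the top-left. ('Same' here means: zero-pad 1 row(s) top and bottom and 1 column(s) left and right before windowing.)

The receptive field on the zero-padded input at this output position is [-1.7 5.5 0 / -1.6 -1.5 0 / -1.9 5.4 0]. Elementwise product with the kernel and sum: -1.7·2 + 5.5·-0.5 + 0·-1 + -1.6·2 + -1.5·0.5 + -1.9·-0.5 + 5.4·2 + 0·2.

1.65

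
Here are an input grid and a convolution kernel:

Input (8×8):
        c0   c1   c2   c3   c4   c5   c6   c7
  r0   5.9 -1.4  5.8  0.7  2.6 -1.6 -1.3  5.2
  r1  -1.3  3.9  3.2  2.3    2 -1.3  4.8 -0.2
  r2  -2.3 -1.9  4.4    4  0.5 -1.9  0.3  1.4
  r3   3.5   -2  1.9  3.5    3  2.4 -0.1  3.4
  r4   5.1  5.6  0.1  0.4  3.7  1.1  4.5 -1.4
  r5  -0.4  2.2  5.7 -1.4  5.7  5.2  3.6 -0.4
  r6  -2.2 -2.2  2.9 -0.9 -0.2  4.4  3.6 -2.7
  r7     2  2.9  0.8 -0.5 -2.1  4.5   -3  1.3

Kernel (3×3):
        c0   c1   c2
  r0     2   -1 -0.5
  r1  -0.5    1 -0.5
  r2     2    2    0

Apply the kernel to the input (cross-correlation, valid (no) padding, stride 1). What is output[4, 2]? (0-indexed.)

The receptive field on the input at this output position is [0.1 0.4 3.7 / 5.7 -1.4 5.7 / 2.9 -0.9 -0.2]. Elementwise product with the kernel and sum: 0.1·2 + 0.4·-1 + 3.7·-0.5 + 5.7·-0.5 + -1.4·1 + 5.7·-0.5 + 2.9·2 + -0.9·2.

-5.15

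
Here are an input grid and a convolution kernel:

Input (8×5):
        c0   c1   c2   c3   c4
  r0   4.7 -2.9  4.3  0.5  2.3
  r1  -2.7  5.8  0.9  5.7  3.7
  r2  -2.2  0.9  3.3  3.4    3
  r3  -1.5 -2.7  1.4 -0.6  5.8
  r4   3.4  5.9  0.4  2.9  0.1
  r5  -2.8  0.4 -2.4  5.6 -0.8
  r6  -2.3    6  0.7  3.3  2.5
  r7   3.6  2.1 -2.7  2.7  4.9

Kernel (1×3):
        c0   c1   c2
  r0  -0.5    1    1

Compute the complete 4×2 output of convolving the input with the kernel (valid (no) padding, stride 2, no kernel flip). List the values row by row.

Output[0,0]: The receptive field on the input at this output position is [4.7 -2.9 4.3]. Elementwise product with the kernel and sum: 4.7·-0.5 + -2.9·1 + 4.3·1.
Output[0,1]: The receptive field on the input at this output position is [4.3 0.5 2.3]. Elementwise product with the kernel and sum: 4.3·-0.5 + 0.5·1 + 2.3·1.

-0.95 0.65
5.3 4.75
4.6 2.8
7.85 5.45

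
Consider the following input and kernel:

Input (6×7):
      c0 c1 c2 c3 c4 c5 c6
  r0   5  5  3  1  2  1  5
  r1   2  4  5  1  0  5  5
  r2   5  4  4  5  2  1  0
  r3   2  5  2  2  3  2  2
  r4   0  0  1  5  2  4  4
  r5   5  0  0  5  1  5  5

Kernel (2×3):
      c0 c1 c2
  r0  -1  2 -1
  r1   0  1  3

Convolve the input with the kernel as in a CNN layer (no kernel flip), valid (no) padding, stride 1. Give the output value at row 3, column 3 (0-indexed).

16

The receptive field on the input at this output position is [2 3 2 / 5 2 4]. Elementwise product with the kernel and sum: 2·-1 + 3·2 + 2·-1 + 2·1 + 4·3.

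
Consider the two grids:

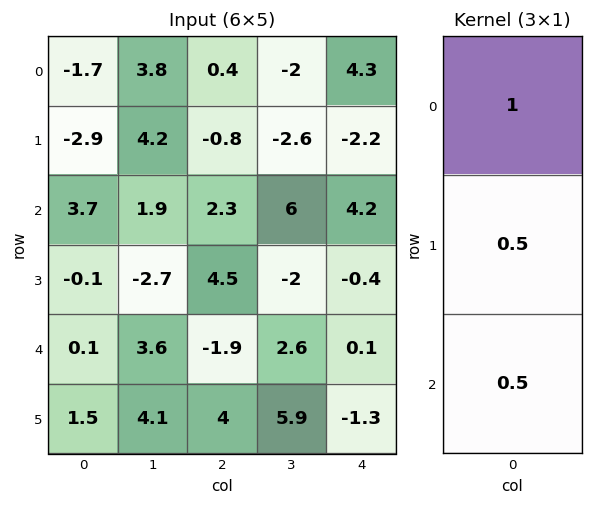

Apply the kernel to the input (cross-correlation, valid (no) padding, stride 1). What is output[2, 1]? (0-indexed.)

2.35

The receptive field on the input at this output position is [1.9 / -2.7 / 3.6]. Elementwise product with the kernel and sum: 1.9·1 + -2.7·0.5 + 3.6·0.5.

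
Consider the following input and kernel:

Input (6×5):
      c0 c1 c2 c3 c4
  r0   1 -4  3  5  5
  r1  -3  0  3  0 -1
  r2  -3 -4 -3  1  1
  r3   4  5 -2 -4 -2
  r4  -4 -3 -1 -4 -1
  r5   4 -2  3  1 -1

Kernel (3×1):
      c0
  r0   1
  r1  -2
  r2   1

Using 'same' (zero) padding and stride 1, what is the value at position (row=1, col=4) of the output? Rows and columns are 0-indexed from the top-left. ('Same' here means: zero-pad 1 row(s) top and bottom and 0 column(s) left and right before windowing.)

The receptive field on the zero-padded input at this output position is [5 / -1 / 1]. Elementwise product with the kernel and sum: 5·1 + -1·-2 + 1·1.

8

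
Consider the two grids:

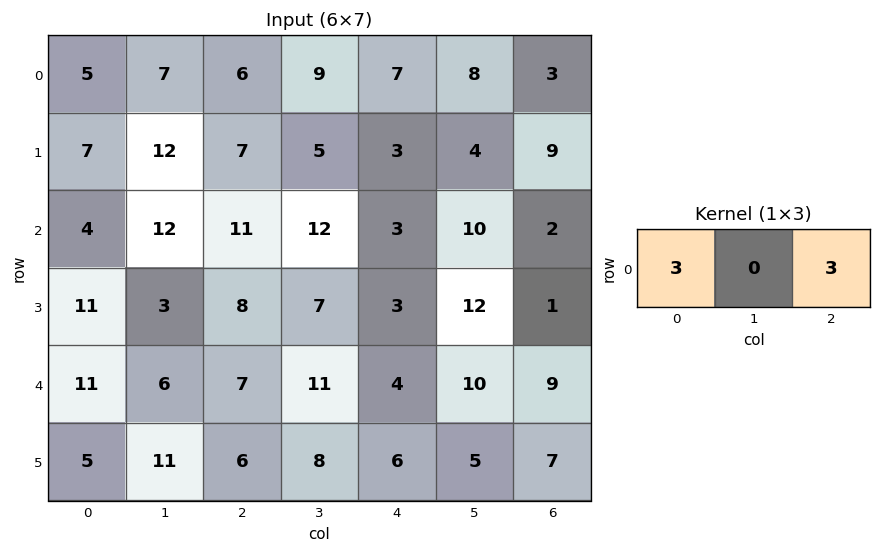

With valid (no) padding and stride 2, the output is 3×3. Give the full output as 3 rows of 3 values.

Output[0,0]: The receptive field on the input at this output position is [5 7 6]. Elementwise product with the kernel and sum: 5·3 + 6·3.

33 39 30
45 42 15
54 33 39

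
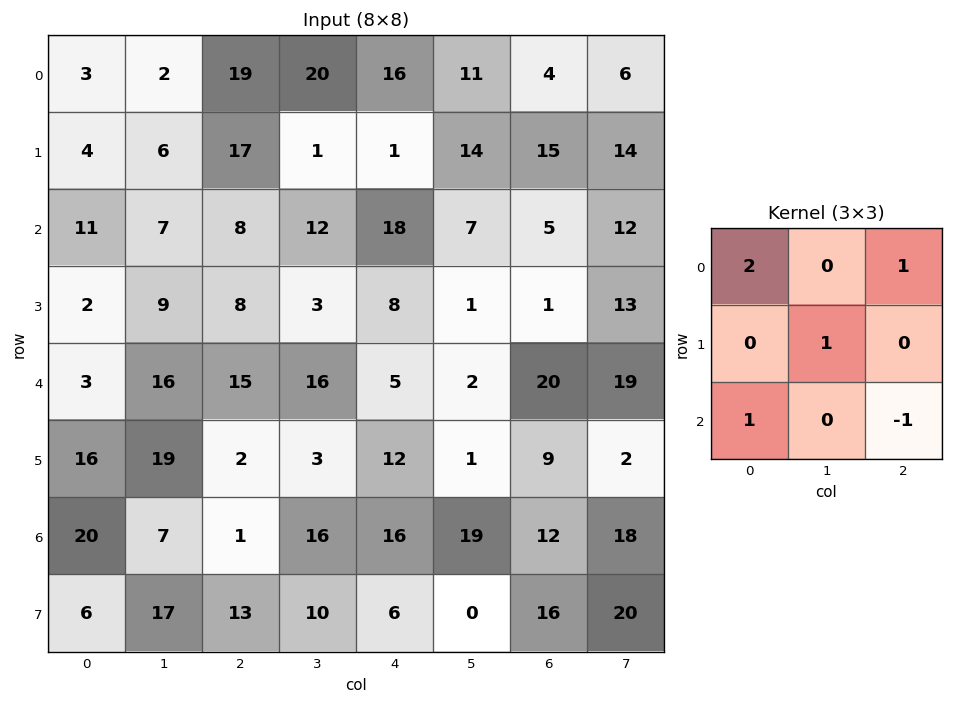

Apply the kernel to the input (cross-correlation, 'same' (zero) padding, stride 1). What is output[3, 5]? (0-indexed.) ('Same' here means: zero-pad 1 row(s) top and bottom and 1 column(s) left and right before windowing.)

The receptive field on the zero-padded input at this output position is [18 7 5 / 8 1 1 / 5 2 20]. Elementwise product with the kernel and sum: 18·2 + 5·1 + 1·1 + 5·1 + 20·-1.

27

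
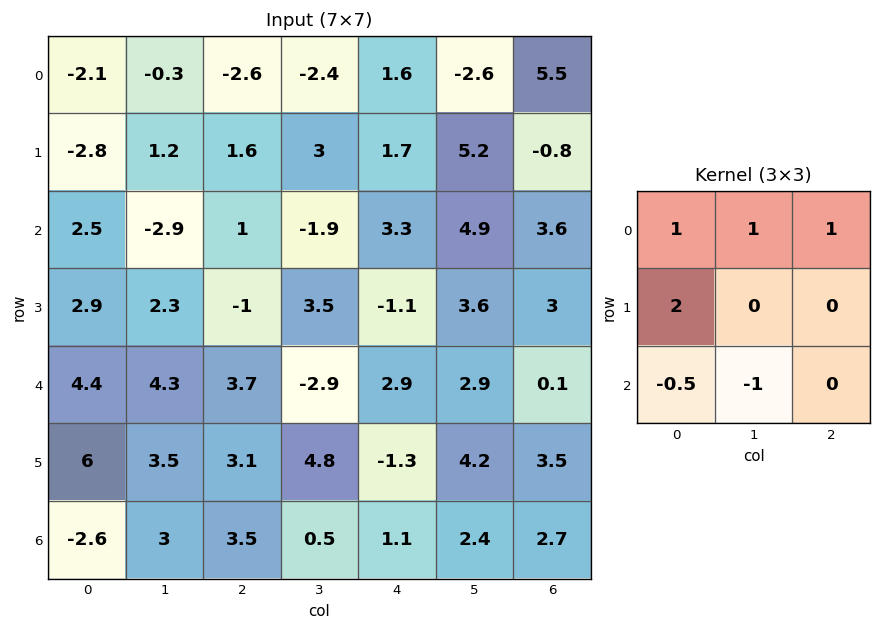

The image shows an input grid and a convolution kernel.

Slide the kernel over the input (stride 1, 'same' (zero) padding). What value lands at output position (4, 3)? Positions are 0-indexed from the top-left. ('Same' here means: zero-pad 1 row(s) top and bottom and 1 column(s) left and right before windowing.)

2.45

The receptive field on the zero-padded input at this output position is [-1 3.5 -1.1 / 3.7 -2.9 2.9 / 3.1 4.8 -1.3]. Elementwise product with the kernel and sum: -1·1 + 3.5·1 + -1.1·1 + 3.7·2 + 3.1·-0.5 + 4.8·-1.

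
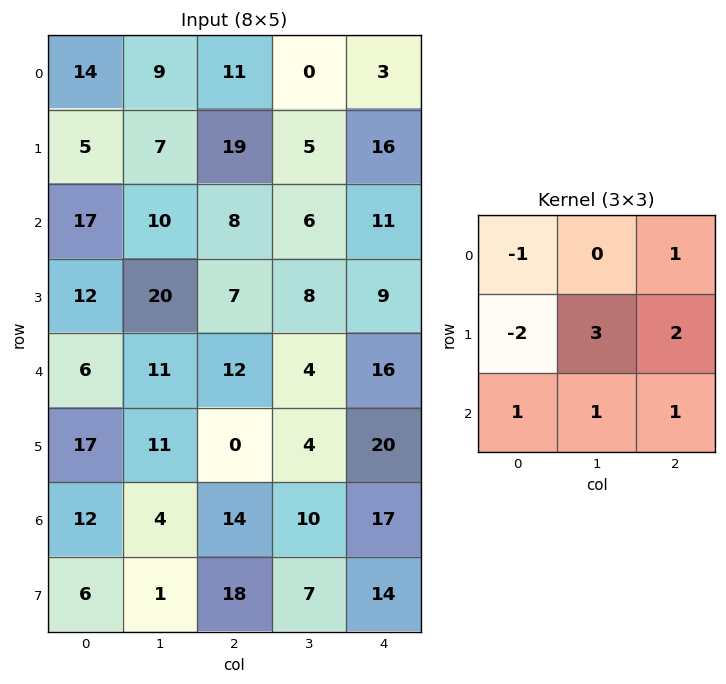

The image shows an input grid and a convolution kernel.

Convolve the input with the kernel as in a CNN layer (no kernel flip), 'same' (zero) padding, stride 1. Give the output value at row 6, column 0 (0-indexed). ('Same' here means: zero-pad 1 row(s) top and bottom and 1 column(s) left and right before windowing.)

The receptive field on the zero-padded input at this output position is [0 17 11 / 0 12 4 / 0 6 1]. Elementwise product with the kernel and sum: 0·-1 + 11·1 + 0·-2 + 12·3 + 4·2 + 0·1 + 6·1 + 1·1.

62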